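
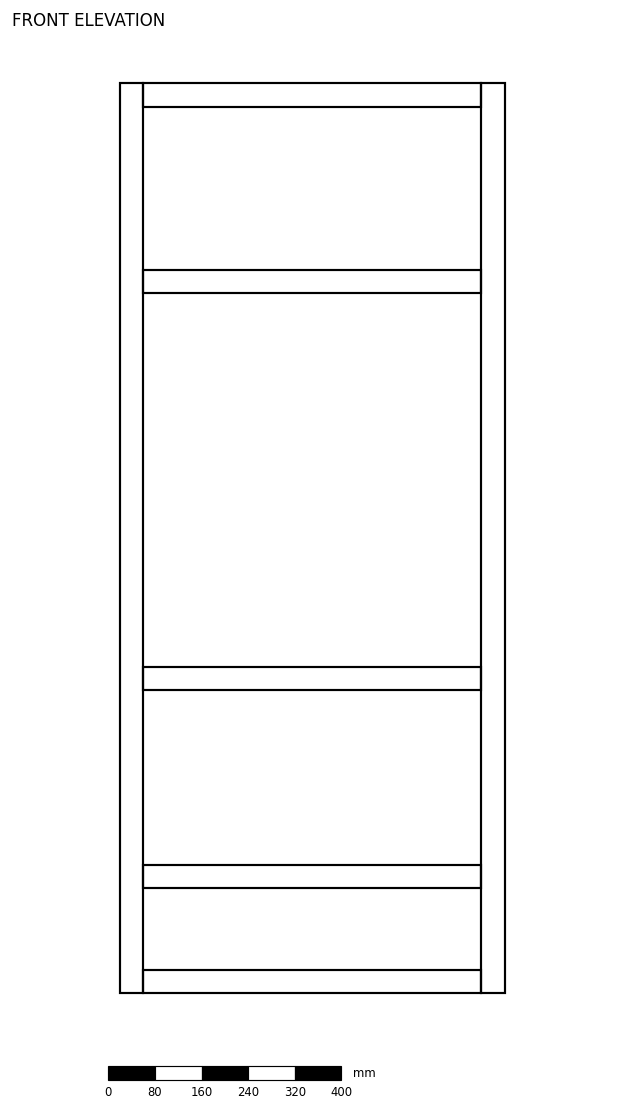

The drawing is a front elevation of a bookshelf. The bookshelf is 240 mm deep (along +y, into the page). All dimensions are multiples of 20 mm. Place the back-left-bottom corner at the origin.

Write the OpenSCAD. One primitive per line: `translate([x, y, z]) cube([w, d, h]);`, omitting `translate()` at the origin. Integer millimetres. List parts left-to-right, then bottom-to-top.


cube([40, 240, 1560]);
translate([40, 0, 0]) cube([580, 240, 40]);
translate([40, 0, 180]) cube([580, 240, 40]);
translate([40, 0, 520]) cube([580, 240, 40]);
translate([40, 0, 1200]) cube([580, 240, 40]);
translate([40, 0, 1520]) cube([580, 240, 40]);
translate([620, 0, 0]) cube([40, 240, 1560]);


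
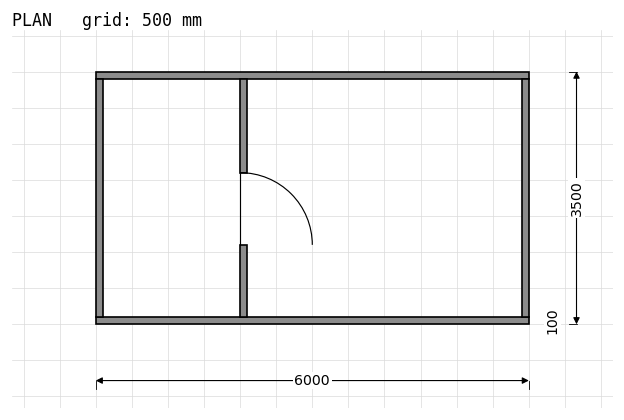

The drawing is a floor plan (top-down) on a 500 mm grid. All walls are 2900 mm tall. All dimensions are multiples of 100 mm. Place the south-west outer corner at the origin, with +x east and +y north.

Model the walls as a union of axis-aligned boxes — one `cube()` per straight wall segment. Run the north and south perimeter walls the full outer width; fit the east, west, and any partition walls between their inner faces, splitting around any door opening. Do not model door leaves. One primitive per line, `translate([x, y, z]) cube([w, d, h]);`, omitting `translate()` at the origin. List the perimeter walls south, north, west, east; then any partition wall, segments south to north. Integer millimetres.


cube([6000, 100, 2900]);
translate([0, 3400, 0]) cube([6000, 100, 2900]);
translate([0, 100, 0]) cube([100, 3300, 2900]);
translate([5900, 100, 0]) cube([100, 3300, 2900]);
translate([2000, 100, 0]) cube([100, 1000, 2900]);
translate([2000, 2100, 0]) cube([100, 1300, 2900]);


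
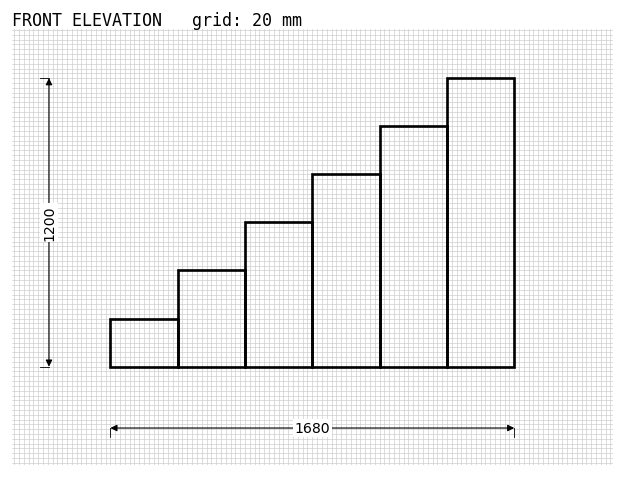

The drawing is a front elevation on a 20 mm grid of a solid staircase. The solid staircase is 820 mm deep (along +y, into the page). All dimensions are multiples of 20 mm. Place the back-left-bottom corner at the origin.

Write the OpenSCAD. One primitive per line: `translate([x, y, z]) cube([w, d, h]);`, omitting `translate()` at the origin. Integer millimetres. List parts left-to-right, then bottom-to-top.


cube([280, 820, 200]);
translate([280, 0, 0]) cube([280, 820, 400]);
translate([560, 0, 0]) cube([280, 820, 600]);
translate([840, 0, 0]) cube([280, 820, 800]);
translate([1120, 0, 0]) cube([280, 820, 1000]);
translate([1400, 0, 0]) cube([280, 820, 1200]);


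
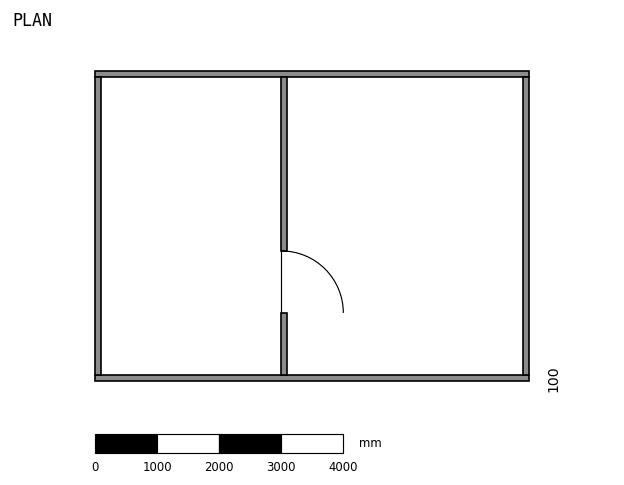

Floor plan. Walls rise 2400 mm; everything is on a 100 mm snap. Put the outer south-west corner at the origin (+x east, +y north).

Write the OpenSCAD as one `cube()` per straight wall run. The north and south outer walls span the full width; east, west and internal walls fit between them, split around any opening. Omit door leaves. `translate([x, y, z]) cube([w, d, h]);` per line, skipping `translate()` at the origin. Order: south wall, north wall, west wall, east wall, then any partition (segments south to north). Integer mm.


cube([7000, 100, 2400]);
translate([0, 4900, 0]) cube([7000, 100, 2400]);
translate([0, 100, 0]) cube([100, 4800, 2400]);
translate([6900, 100, 0]) cube([100, 4800, 2400]);
translate([3000, 100, 0]) cube([100, 1000, 2400]);
translate([3000, 2100, 0]) cube([100, 2800, 2400]);


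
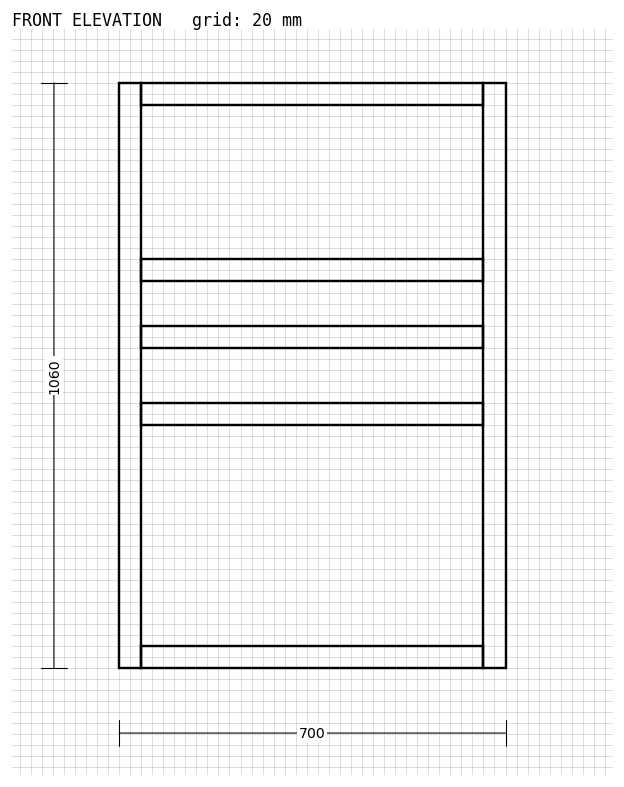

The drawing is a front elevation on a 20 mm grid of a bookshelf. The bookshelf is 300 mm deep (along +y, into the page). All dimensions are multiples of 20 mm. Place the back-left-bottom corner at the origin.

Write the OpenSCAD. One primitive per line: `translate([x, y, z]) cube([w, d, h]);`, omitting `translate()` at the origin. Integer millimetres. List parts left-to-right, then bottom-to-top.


cube([40, 300, 1060]);
translate([40, 0, 0]) cube([620, 300, 40]);
translate([40, 0, 440]) cube([620, 300, 40]);
translate([40, 0, 580]) cube([620, 300, 40]);
translate([40, 0, 700]) cube([620, 300, 40]);
translate([40, 0, 1020]) cube([620, 300, 40]);
translate([660, 0, 0]) cube([40, 300, 1060]);


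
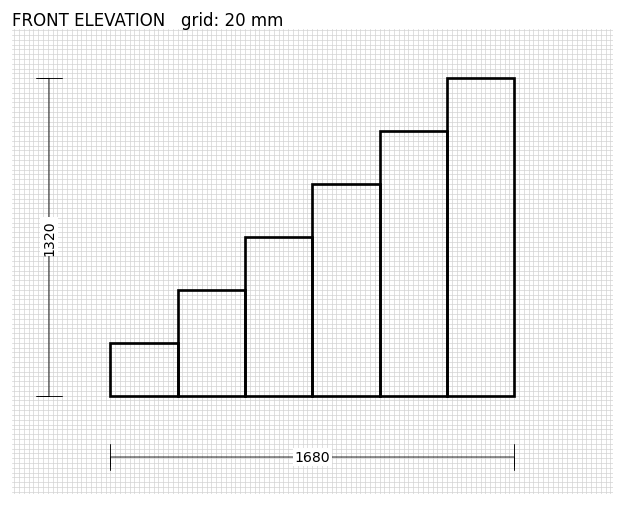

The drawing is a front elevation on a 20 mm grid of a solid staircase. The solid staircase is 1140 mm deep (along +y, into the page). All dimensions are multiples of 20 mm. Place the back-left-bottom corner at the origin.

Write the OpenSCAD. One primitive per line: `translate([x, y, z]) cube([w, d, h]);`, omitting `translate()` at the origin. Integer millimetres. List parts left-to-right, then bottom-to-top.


cube([280, 1140, 220]);
translate([280, 0, 0]) cube([280, 1140, 440]);
translate([560, 0, 0]) cube([280, 1140, 660]);
translate([840, 0, 0]) cube([280, 1140, 880]);
translate([1120, 0, 0]) cube([280, 1140, 1100]);
translate([1400, 0, 0]) cube([280, 1140, 1320]);


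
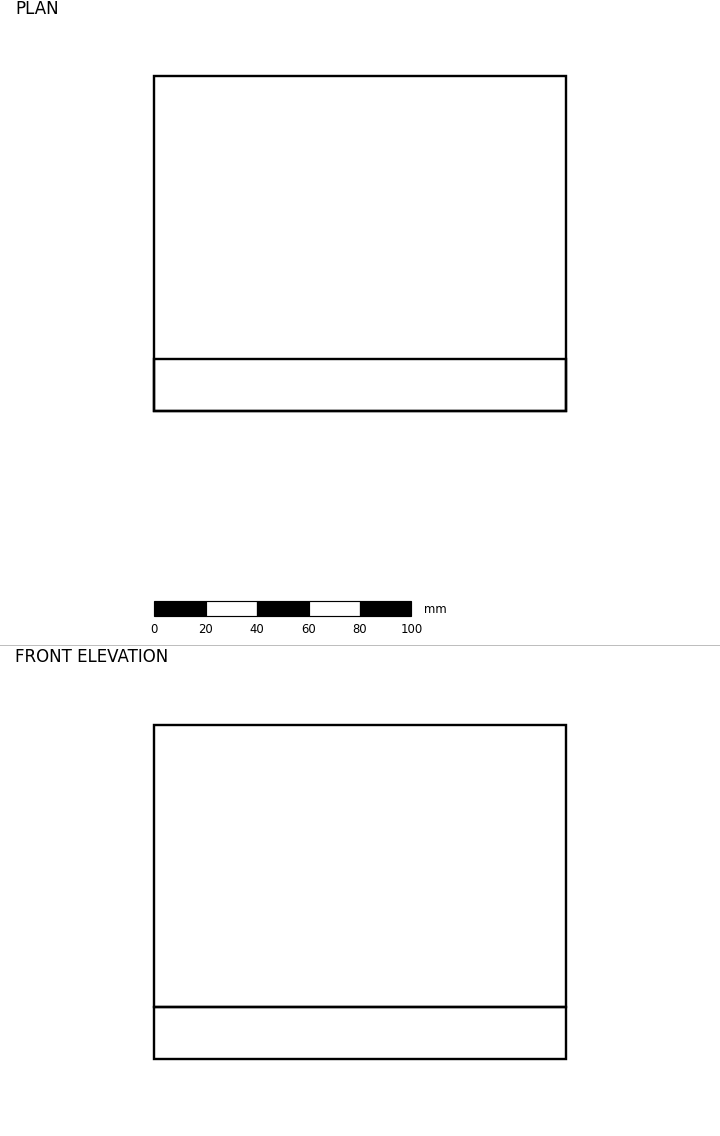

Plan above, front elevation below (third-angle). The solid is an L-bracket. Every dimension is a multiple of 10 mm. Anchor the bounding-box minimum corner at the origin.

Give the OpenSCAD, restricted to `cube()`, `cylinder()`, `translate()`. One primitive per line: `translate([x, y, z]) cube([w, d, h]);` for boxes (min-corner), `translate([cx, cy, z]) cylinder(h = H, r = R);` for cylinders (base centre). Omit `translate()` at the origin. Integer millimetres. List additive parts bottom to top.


cube([160, 130, 20]);
translate([0, 0, 20]) cube([160, 20, 110]);


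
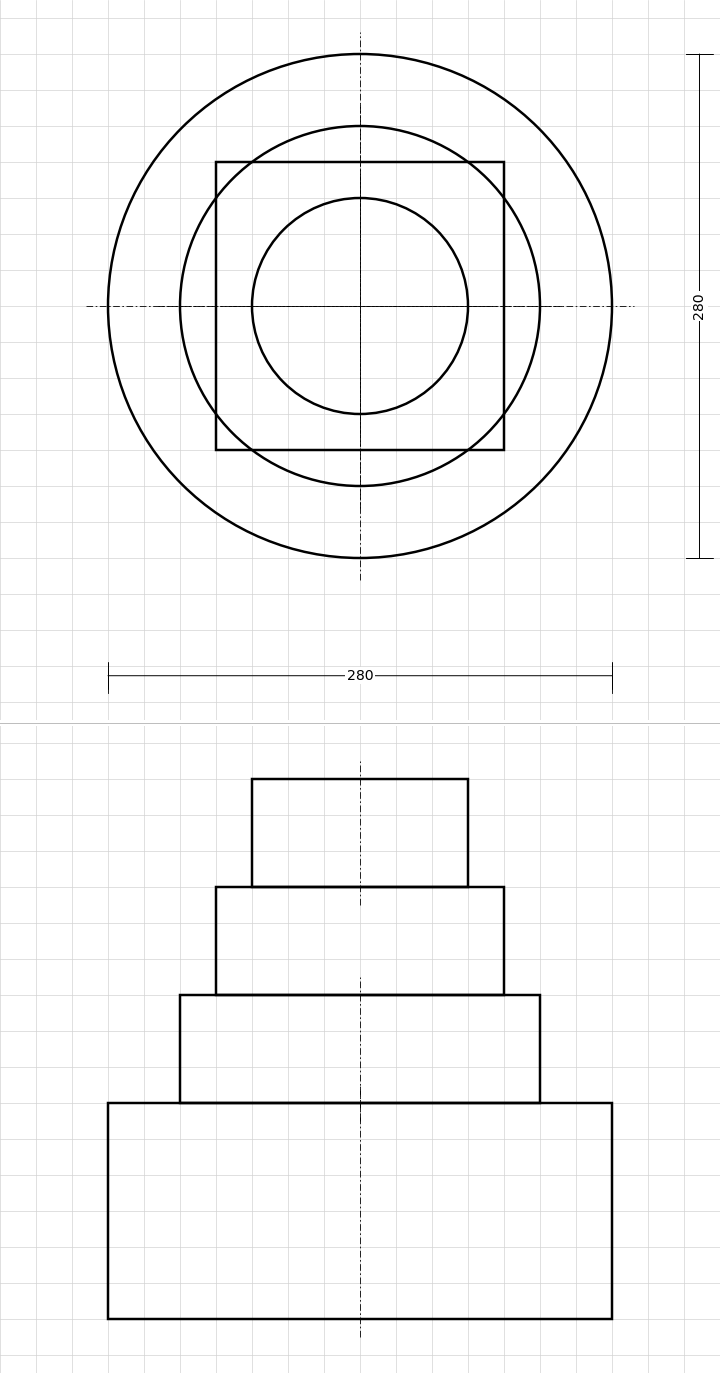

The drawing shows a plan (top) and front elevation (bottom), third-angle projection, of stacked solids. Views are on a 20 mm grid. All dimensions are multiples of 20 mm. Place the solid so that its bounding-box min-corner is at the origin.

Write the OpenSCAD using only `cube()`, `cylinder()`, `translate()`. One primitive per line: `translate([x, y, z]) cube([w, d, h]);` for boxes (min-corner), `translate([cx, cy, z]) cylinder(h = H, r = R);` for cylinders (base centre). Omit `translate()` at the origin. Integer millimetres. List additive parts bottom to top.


translate([140, 140, 0]) cylinder(h = 120, r = 140);
translate([140, 140, 120]) cylinder(h = 60, r = 100);
translate([60, 60, 180]) cube([160, 160, 60]);
translate([140, 140, 240]) cylinder(h = 60, r = 60);


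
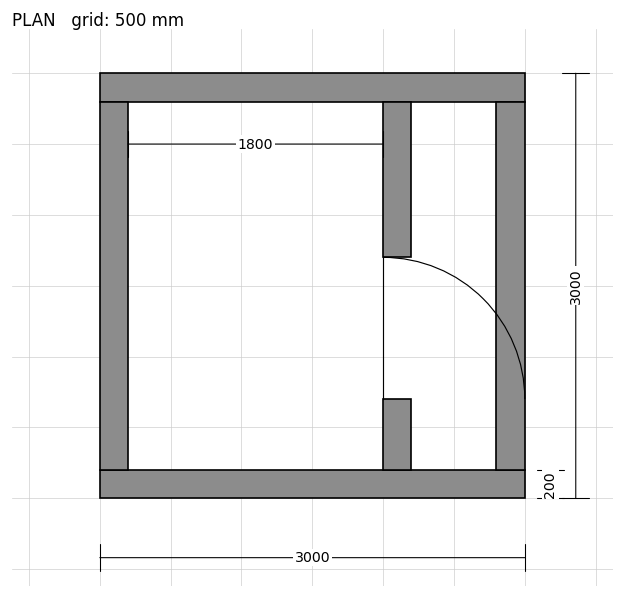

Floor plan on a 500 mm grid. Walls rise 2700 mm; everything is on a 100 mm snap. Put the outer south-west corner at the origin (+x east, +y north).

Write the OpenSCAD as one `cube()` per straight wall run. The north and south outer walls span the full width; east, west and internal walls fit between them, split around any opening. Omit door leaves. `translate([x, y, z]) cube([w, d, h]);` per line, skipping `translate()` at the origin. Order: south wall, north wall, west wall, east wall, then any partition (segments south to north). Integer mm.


cube([3000, 200, 2700]);
translate([0, 2800, 0]) cube([3000, 200, 2700]);
translate([0, 200, 0]) cube([200, 2600, 2700]);
translate([2800, 200, 0]) cube([200, 2600, 2700]);
translate([2000, 200, 0]) cube([200, 500, 2700]);
translate([2000, 1700, 0]) cube([200, 1100, 2700]);


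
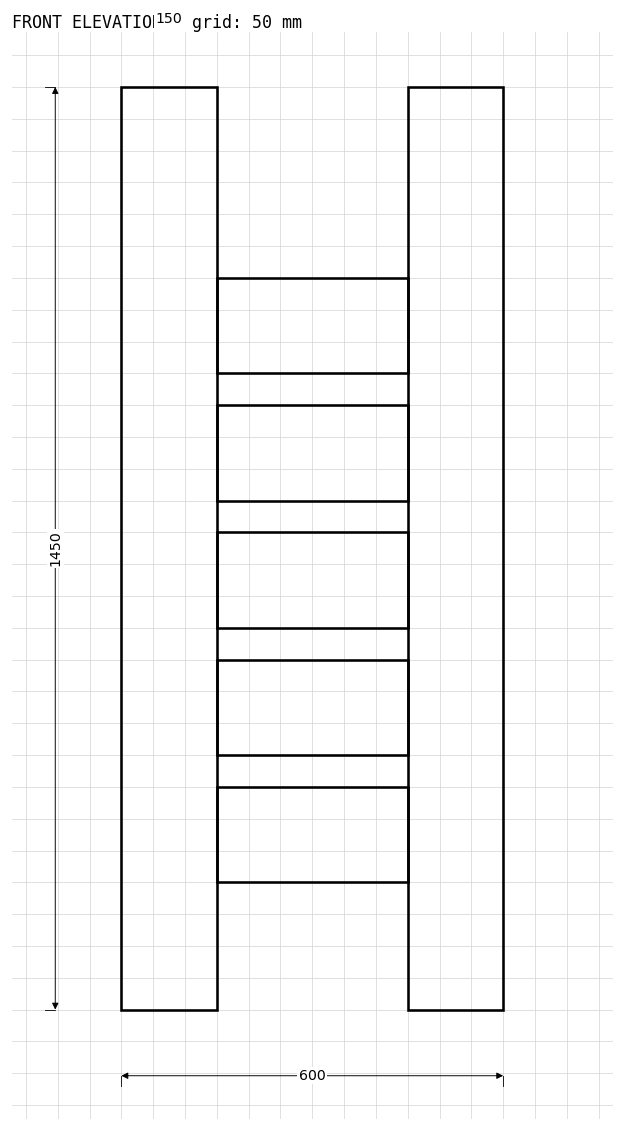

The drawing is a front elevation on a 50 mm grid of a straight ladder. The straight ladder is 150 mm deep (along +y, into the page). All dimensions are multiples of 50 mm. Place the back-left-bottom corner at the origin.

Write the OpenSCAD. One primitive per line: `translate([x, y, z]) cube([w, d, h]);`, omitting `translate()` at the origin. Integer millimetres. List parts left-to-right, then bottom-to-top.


cube([150, 150, 1450]);
translate([150, 0, 200]) cube([300, 150, 150]);
translate([150, 0, 400]) cube([300, 150, 150]);
translate([150, 0, 600]) cube([300, 150, 150]);
translate([150, 0, 800]) cube([300, 150, 150]);
translate([150, 0, 1000]) cube([300, 150, 150]);
translate([450, 0, 0]) cube([150, 150, 1450]);


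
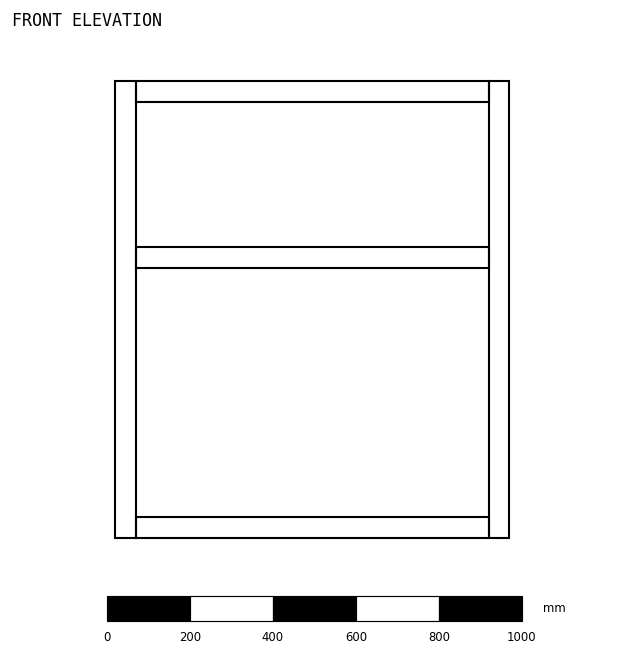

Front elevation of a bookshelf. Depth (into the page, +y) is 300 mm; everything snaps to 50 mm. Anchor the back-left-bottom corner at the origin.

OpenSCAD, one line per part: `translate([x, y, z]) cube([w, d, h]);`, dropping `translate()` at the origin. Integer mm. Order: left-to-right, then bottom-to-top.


cube([50, 300, 1100]);
translate([50, 0, 0]) cube([850, 300, 50]);
translate([50, 0, 650]) cube([850, 300, 50]);
translate([50, 0, 1050]) cube([850, 300, 50]);
translate([900, 0, 0]) cube([50, 300, 1100]);


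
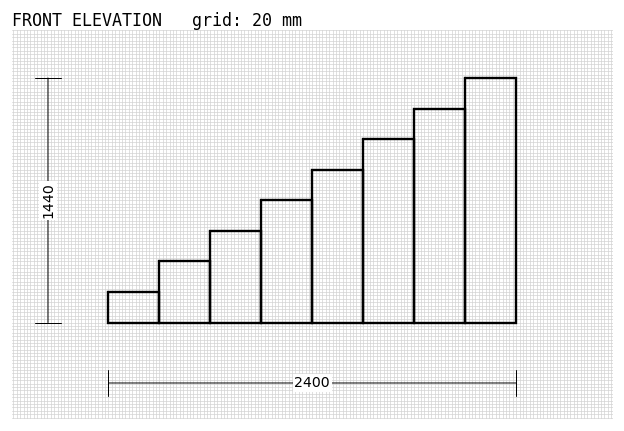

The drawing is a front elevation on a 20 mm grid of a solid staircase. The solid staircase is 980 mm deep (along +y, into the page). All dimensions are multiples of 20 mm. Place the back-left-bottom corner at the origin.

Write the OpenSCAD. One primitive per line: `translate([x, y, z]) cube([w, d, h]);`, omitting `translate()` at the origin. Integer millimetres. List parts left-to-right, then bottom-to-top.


cube([300, 980, 180]);
translate([300, 0, 0]) cube([300, 980, 360]);
translate([600, 0, 0]) cube([300, 980, 540]);
translate([900, 0, 0]) cube([300, 980, 720]);
translate([1200, 0, 0]) cube([300, 980, 900]);
translate([1500, 0, 0]) cube([300, 980, 1080]);
translate([1800, 0, 0]) cube([300, 980, 1260]);
translate([2100, 0, 0]) cube([300, 980, 1440]);


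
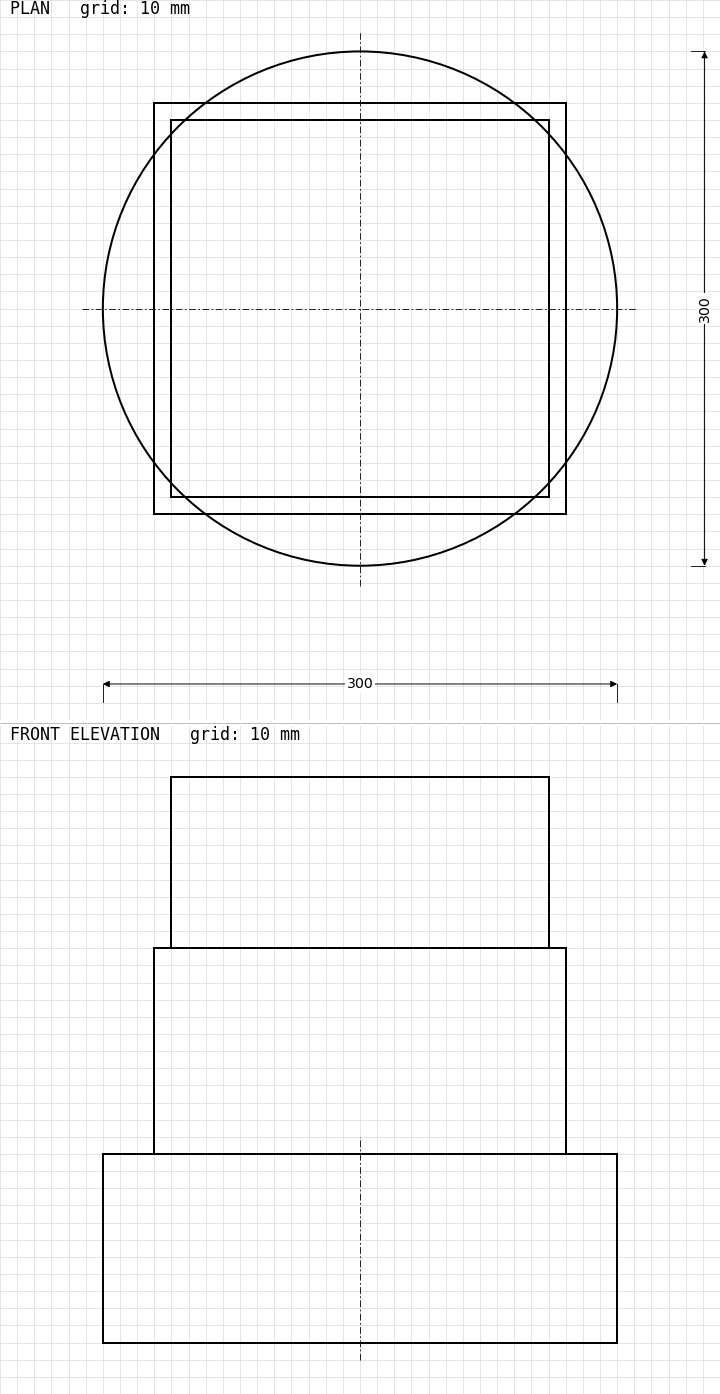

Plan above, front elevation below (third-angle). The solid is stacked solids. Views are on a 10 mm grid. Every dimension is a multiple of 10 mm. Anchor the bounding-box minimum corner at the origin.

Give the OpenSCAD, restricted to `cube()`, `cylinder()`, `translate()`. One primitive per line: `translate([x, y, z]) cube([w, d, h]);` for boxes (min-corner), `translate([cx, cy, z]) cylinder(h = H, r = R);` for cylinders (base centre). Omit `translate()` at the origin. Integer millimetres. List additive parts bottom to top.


translate([150, 150, 0]) cylinder(h = 110, r = 150);
translate([30, 30, 110]) cube([240, 240, 120]);
translate([40, 40, 230]) cube([220, 220, 100]);


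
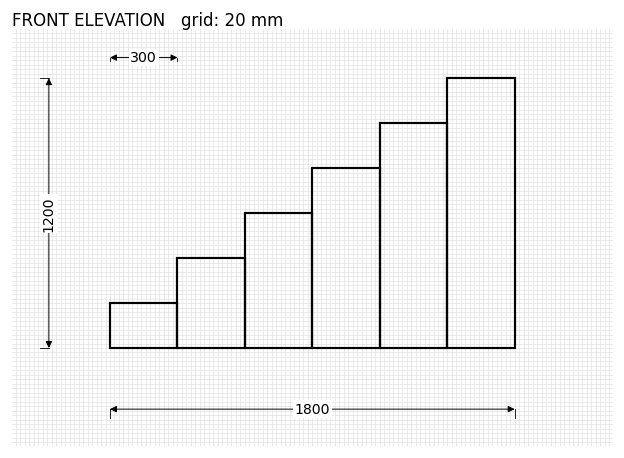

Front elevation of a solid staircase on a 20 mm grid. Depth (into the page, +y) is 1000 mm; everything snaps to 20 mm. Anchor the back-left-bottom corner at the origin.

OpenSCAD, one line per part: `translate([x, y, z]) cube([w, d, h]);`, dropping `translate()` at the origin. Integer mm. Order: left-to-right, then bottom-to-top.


cube([300, 1000, 200]);
translate([300, 0, 0]) cube([300, 1000, 400]);
translate([600, 0, 0]) cube([300, 1000, 600]);
translate([900, 0, 0]) cube([300, 1000, 800]);
translate([1200, 0, 0]) cube([300, 1000, 1000]);
translate([1500, 0, 0]) cube([300, 1000, 1200]);


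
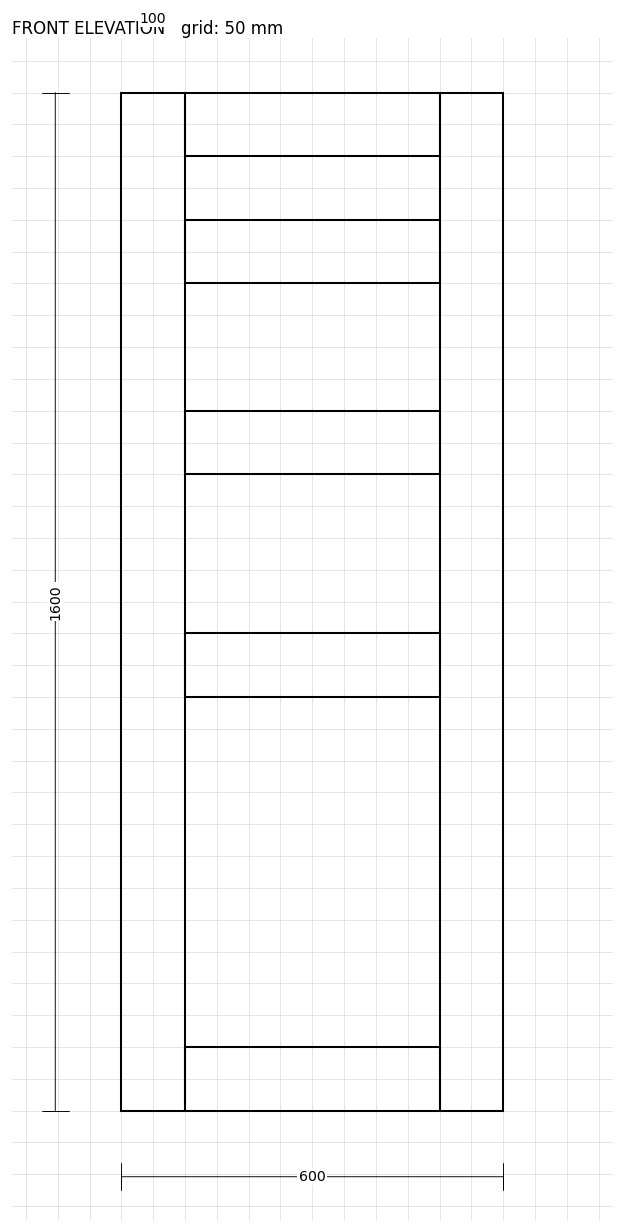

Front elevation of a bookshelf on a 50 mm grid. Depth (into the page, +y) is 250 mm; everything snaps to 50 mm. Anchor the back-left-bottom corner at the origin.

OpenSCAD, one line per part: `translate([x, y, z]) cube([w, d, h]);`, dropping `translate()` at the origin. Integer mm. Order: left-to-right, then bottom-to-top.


cube([100, 250, 1600]);
translate([100, 0, 0]) cube([400, 250, 100]);
translate([100, 0, 650]) cube([400, 250, 100]);
translate([100, 0, 1000]) cube([400, 250, 100]);
translate([100, 0, 1300]) cube([400, 250, 100]);
translate([100, 0, 1500]) cube([400, 250, 100]);
translate([500, 0, 0]) cube([100, 250, 1600]);


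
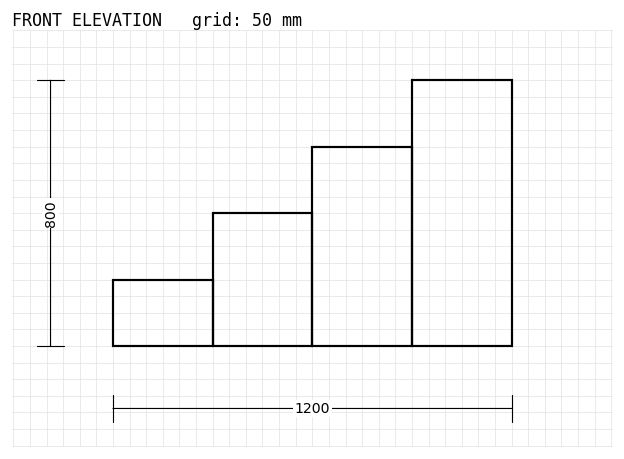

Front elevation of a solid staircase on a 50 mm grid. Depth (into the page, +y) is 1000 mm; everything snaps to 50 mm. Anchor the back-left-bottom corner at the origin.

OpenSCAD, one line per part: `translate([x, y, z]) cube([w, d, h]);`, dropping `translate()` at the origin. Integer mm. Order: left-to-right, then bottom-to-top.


cube([300, 1000, 200]);
translate([300, 0, 0]) cube([300, 1000, 400]);
translate([600, 0, 0]) cube([300, 1000, 600]);
translate([900, 0, 0]) cube([300, 1000, 800]);


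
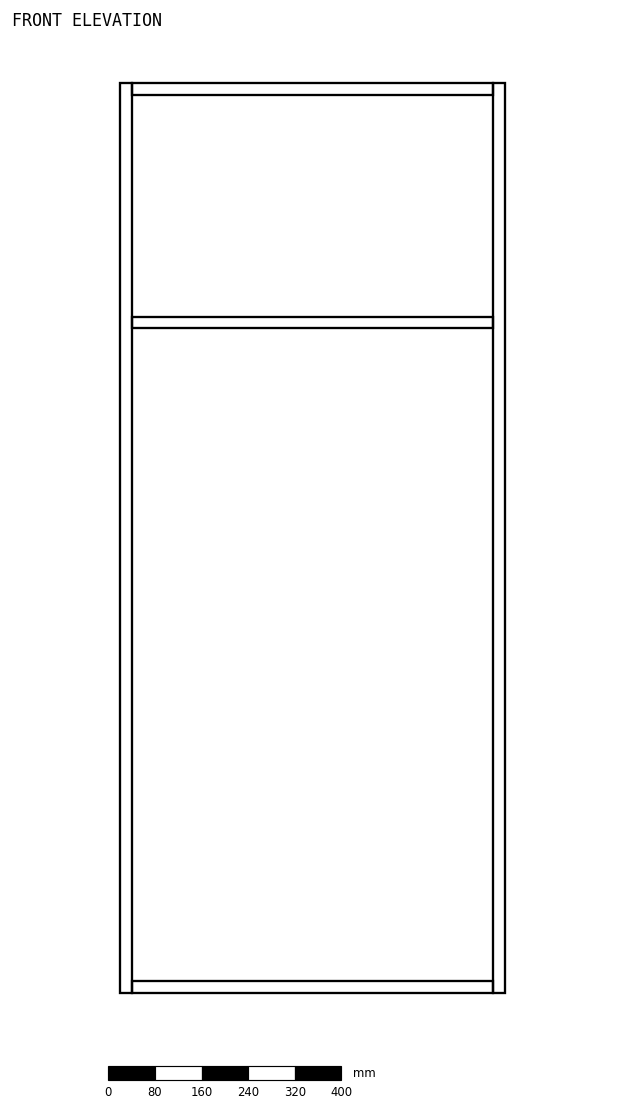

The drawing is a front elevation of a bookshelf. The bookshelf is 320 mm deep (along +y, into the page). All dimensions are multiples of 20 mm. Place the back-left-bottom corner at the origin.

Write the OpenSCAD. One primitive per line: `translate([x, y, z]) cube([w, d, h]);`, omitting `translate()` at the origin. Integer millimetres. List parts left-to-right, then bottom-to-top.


cube([20, 320, 1560]);
translate([20, 0, 0]) cube([620, 320, 20]);
translate([20, 0, 1140]) cube([620, 320, 20]);
translate([20, 0, 1540]) cube([620, 320, 20]);
translate([640, 0, 0]) cube([20, 320, 1560]);


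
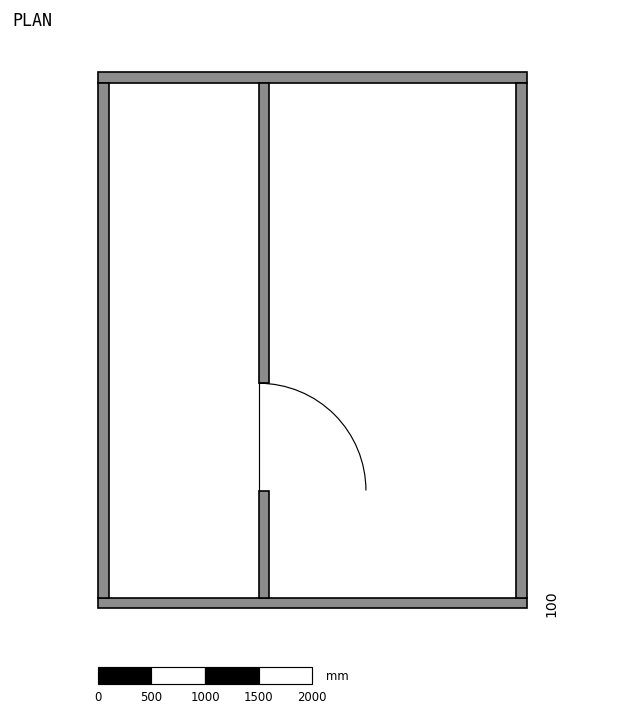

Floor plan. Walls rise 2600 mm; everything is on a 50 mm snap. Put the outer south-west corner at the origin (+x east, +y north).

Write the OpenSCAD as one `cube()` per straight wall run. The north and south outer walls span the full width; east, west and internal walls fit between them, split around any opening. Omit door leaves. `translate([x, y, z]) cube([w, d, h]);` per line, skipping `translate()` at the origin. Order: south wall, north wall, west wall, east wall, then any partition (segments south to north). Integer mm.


cube([4000, 100, 2600]);
translate([0, 4900, 0]) cube([4000, 100, 2600]);
translate([0, 100, 0]) cube([100, 4800, 2600]);
translate([3900, 100, 0]) cube([100, 4800, 2600]);
translate([1500, 100, 0]) cube([100, 1000, 2600]);
translate([1500, 2100, 0]) cube([100, 2800, 2600]);


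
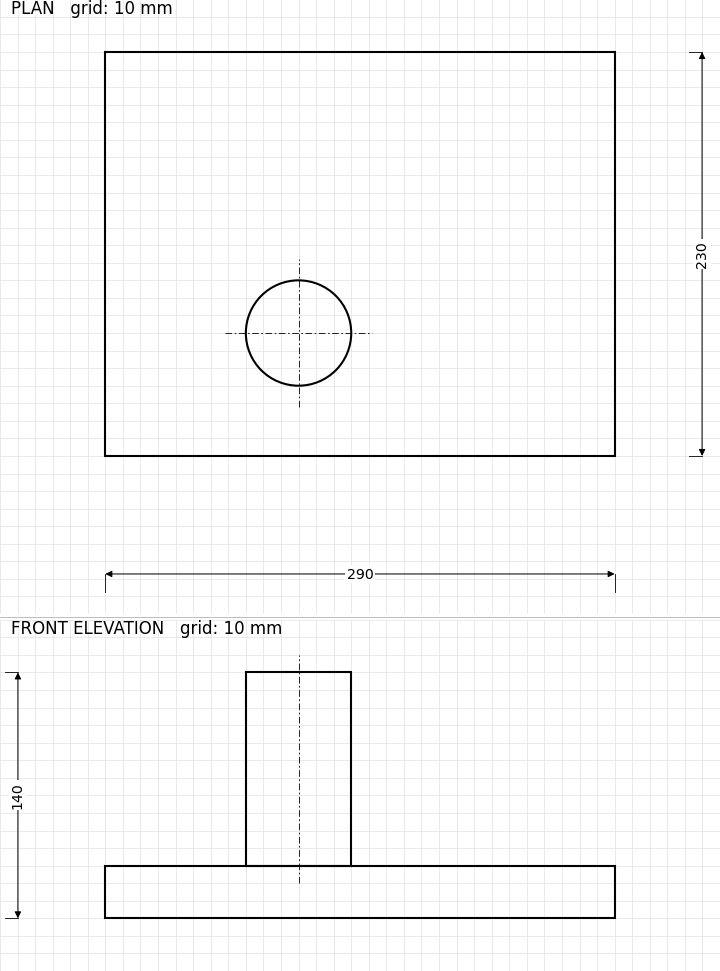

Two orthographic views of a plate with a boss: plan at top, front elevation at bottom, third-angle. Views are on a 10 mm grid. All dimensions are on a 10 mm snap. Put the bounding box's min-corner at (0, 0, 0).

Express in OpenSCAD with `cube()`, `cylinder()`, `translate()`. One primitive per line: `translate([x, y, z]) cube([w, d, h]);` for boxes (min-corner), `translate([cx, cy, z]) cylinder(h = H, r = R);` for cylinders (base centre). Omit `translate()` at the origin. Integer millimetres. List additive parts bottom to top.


cube([290, 230, 30]);
translate([110, 70, 30]) cylinder(h = 110, r = 30);


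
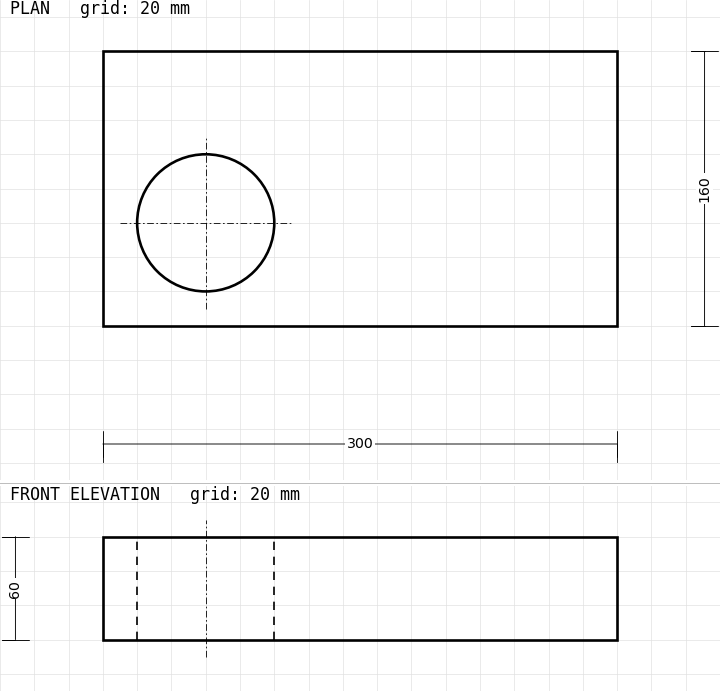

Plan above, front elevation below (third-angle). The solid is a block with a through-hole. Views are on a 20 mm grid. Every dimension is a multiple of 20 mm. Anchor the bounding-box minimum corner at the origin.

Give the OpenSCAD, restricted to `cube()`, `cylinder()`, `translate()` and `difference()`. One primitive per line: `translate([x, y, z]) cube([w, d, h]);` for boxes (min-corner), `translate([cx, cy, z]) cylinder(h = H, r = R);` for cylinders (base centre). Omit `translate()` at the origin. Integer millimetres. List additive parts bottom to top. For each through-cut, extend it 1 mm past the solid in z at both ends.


difference() {
  cube([300, 160, 60]);
  translate([60, 60, -1]) cylinder(h = 62, r = 40);
}


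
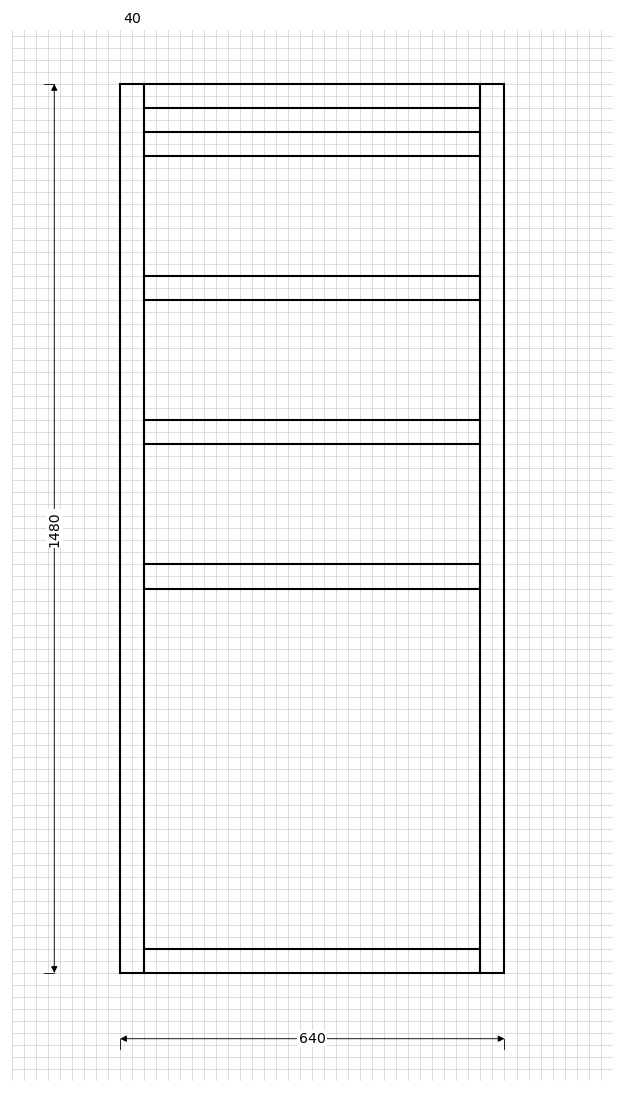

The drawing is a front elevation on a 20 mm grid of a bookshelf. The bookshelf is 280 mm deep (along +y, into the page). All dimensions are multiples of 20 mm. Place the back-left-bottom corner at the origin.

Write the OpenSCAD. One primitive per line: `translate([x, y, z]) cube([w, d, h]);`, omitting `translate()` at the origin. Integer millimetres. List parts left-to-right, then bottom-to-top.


cube([40, 280, 1480]);
translate([40, 0, 0]) cube([560, 280, 40]);
translate([40, 0, 640]) cube([560, 280, 40]);
translate([40, 0, 880]) cube([560, 280, 40]);
translate([40, 0, 1120]) cube([560, 280, 40]);
translate([40, 0, 1360]) cube([560, 280, 40]);
translate([40, 0, 1440]) cube([560, 280, 40]);
translate([600, 0, 0]) cube([40, 280, 1480]);


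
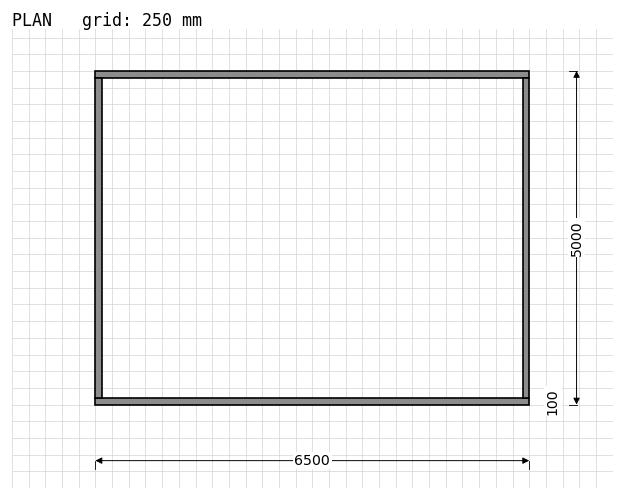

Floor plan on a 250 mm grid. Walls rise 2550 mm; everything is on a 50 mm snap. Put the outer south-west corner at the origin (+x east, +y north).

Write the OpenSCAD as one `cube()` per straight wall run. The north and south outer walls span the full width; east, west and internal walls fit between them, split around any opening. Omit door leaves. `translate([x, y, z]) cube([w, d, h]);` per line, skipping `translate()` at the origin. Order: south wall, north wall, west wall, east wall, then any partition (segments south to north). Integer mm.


cube([6500, 100, 2550]);
translate([0, 4900, 0]) cube([6500, 100, 2550]);
translate([0, 100, 0]) cube([100, 4800, 2550]);
translate([6400, 100, 0]) cube([100, 4800, 2550]);


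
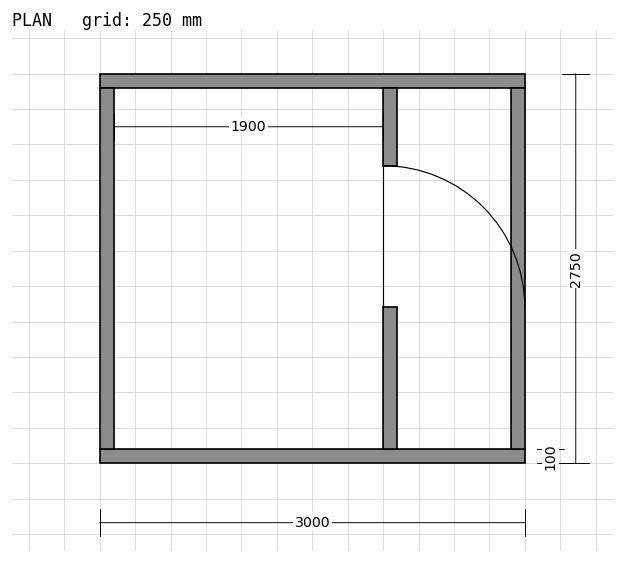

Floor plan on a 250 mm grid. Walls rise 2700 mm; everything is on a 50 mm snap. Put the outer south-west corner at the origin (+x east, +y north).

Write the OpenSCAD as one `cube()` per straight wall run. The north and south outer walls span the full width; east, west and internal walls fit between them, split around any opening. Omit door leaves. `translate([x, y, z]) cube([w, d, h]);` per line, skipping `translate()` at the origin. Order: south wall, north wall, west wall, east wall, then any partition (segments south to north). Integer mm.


cube([3000, 100, 2700]);
translate([0, 2650, 0]) cube([3000, 100, 2700]);
translate([0, 100, 0]) cube([100, 2550, 2700]);
translate([2900, 100, 0]) cube([100, 2550, 2700]);
translate([2000, 100, 0]) cube([100, 1000, 2700]);
translate([2000, 2100, 0]) cube([100, 550, 2700]);


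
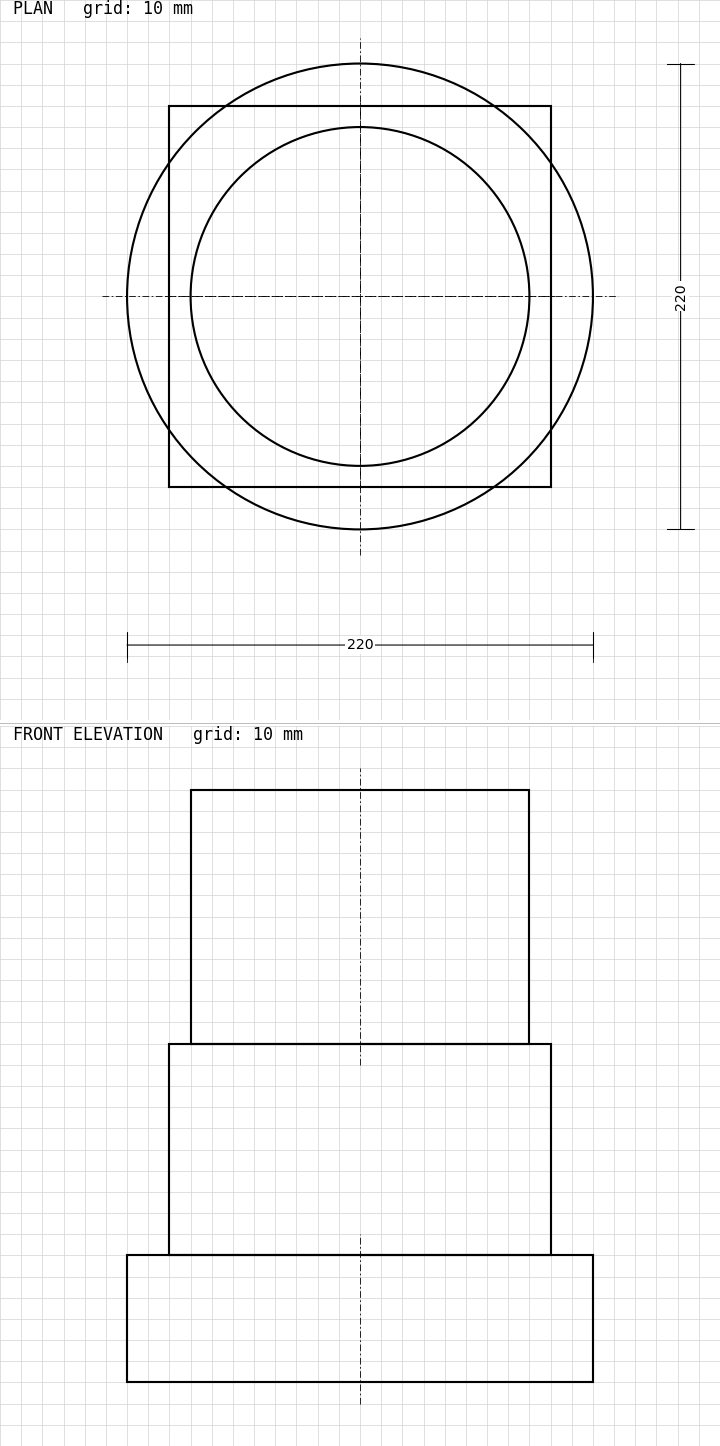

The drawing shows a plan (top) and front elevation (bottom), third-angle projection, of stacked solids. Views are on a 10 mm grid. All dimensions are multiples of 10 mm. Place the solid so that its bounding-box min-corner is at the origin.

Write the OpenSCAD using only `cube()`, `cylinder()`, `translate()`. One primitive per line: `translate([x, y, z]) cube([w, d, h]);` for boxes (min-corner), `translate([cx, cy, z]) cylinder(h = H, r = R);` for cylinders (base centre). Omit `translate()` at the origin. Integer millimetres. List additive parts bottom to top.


translate([110, 110, 0]) cylinder(h = 60, r = 110);
translate([20, 20, 60]) cube([180, 180, 100]);
translate([110, 110, 160]) cylinder(h = 120, r = 80);


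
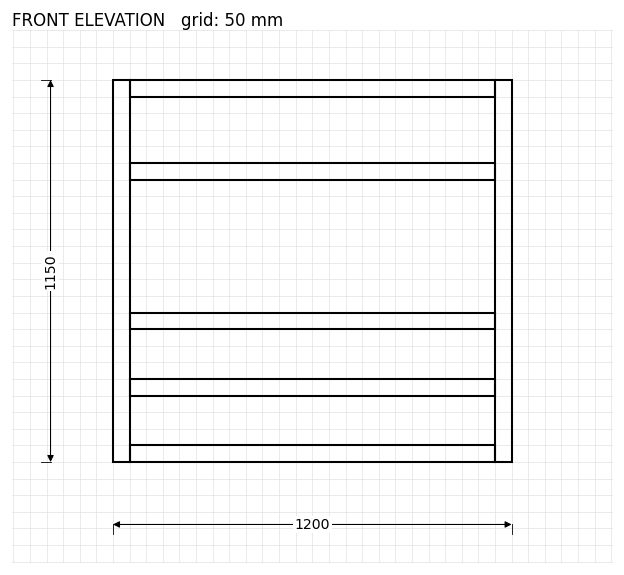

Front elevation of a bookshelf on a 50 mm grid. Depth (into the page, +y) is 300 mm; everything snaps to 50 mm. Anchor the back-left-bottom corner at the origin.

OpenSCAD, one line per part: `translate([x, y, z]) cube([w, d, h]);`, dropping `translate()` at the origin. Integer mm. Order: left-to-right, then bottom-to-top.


cube([50, 300, 1150]);
translate([50, 0, 0]) cube([1100, 300, 50]);
translate([50, 0, 200]) cube([1100, 300, 50]);
translate([50, 0, 400]) cube([1100, 300, 50]);
translate([50, 0, 850]) cube([1100, 300, 50]);
translate([50, 0, 1100]) cube([1100, 300, 50]);
translate([1150, 0, 0]) cube([50, 300, 1150]);


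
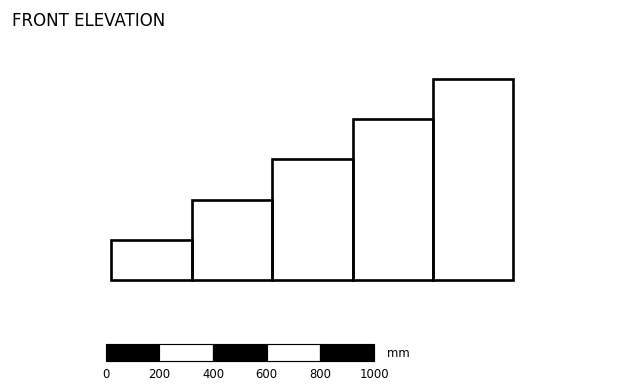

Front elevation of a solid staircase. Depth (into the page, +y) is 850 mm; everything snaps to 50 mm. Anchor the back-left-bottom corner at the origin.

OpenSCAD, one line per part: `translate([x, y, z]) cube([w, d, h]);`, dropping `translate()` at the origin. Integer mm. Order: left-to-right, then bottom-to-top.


cube([300, 850, 150]);
translate([300, 0, 0]) cube([300, 850, 300]);
translate([600, 0, 0]) cube([300, 850, 450]);
translate([900, 0, 0]) cube([300, 850, 600]);
translate([1200, 0, 0]) cube([300, 850, 750]);


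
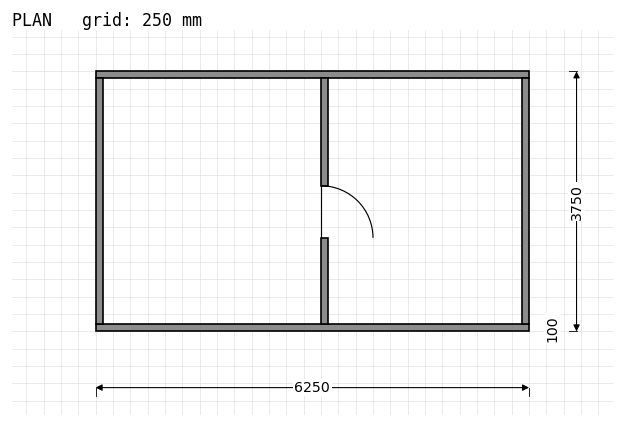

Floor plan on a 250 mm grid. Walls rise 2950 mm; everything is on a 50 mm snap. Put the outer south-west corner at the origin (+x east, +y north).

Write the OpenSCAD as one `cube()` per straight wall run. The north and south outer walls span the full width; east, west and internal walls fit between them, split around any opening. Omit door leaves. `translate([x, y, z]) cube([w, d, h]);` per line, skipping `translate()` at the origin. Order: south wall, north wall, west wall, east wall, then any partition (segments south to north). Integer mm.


cube([6250, 100, 2950]);
translate([0, 3650, 0]) cube([6250, 100, 2950]);
translate([0, 100, 0]) cube([100, 3550, 2950]);
translate([6150, 100, 0]) cube([100, 3550, 2950]);
translate([3250, 100, 0]) cube([100, 1250, 2950]);
translate([3250, 2100, 0]) cube([100, 1550, 2950]);


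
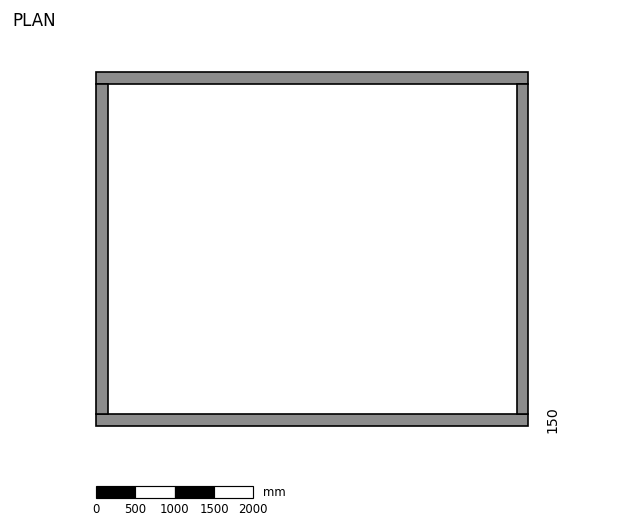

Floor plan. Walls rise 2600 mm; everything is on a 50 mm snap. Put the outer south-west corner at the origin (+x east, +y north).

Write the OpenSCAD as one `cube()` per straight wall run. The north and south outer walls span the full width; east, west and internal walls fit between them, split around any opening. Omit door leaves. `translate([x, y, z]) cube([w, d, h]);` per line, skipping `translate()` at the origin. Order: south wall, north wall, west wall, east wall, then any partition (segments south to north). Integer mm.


cube([5500, 150, 2600]);
translate([0, 4350, 0]) cube([5500, 150, 2600]);
translate([0, 150, 0]) cube([150, 4200, 2600]);
translate([5350, 150, 0]) cube([150, 4200, 2600]);


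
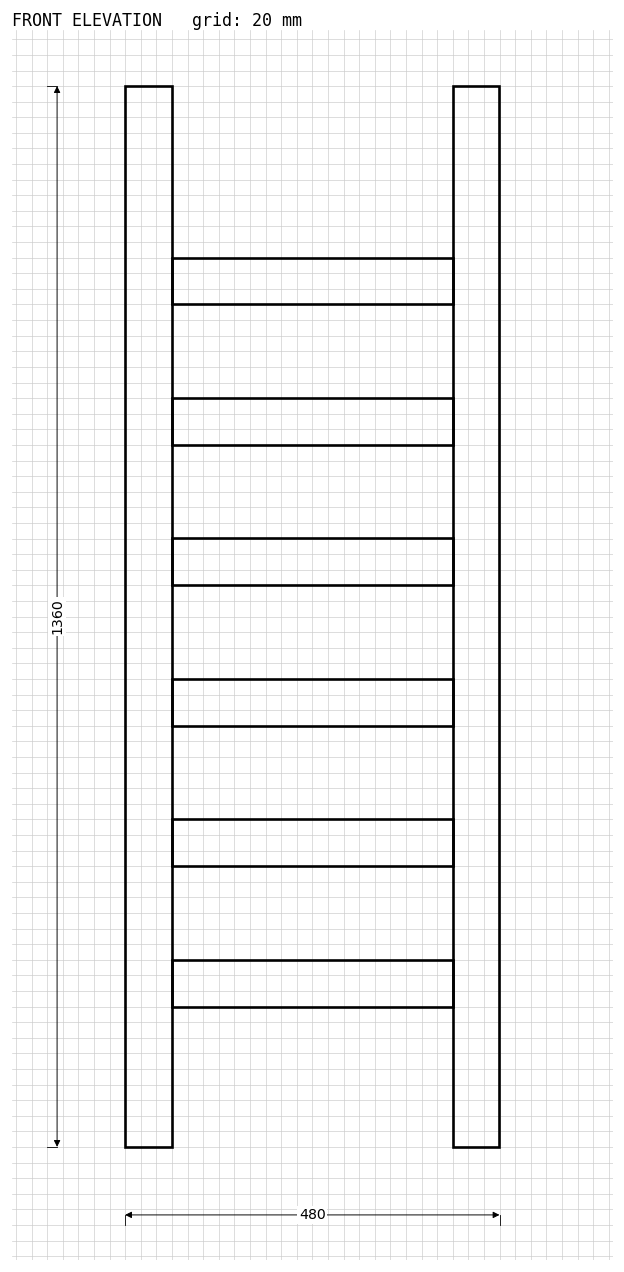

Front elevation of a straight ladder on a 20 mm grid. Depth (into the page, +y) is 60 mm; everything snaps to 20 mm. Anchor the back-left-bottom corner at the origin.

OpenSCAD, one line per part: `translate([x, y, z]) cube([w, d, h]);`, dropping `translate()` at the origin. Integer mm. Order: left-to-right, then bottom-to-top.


cube([60, 60, 1360]);
translate([60, 0, 180]) cube([360, 60, 60]);
translate([60, 0, 360]) cube([360, 60, 60]);
translate([60, 0, 540]) cube([360, 60, 60]);
translate([60, 0, 720]) cube([360, 60, 60]);
translate([60, 0, 900]) cube([360, 60, 60]);
translate([60, 0, 1080]) cube([360, 60, 60]);
translate([420, 0, 0]) cube([60, 60, 1360]);


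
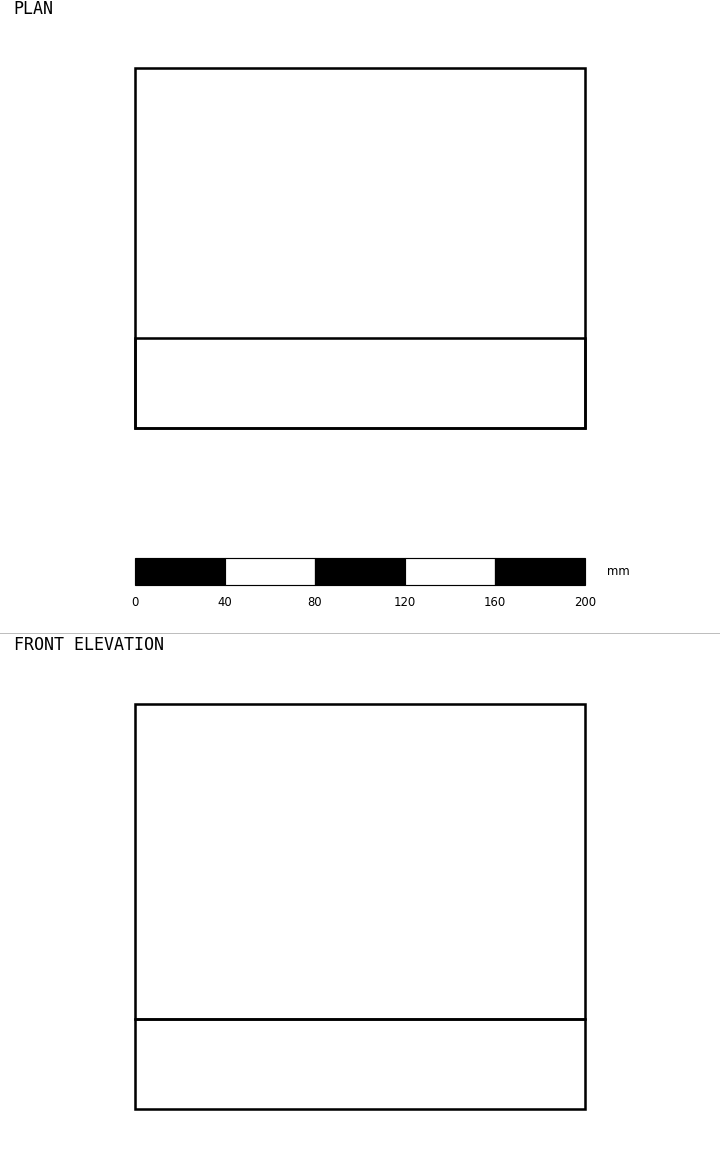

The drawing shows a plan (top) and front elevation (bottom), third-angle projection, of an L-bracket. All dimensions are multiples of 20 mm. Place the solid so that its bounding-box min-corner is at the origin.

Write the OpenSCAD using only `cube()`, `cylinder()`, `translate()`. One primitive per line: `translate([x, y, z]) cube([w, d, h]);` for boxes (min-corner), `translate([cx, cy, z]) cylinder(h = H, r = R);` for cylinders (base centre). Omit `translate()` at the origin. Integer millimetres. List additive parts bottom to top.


cube([200, 160, 40]);
translate([0, 0, 40]) cube([200, 40, 140]);


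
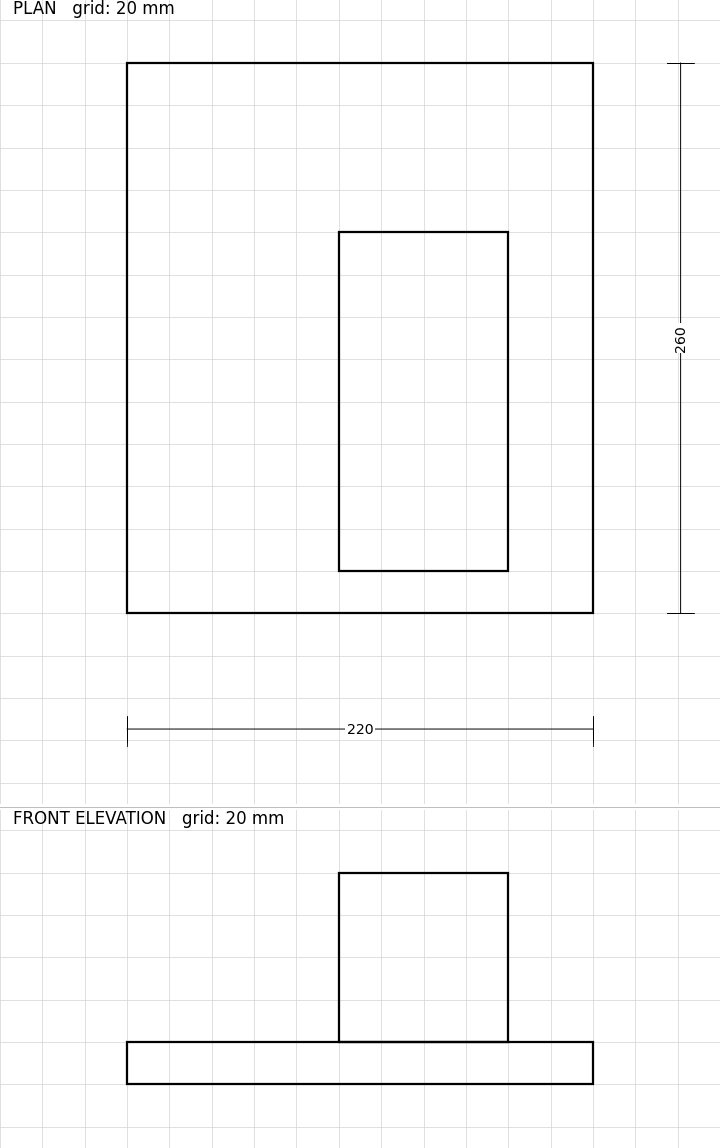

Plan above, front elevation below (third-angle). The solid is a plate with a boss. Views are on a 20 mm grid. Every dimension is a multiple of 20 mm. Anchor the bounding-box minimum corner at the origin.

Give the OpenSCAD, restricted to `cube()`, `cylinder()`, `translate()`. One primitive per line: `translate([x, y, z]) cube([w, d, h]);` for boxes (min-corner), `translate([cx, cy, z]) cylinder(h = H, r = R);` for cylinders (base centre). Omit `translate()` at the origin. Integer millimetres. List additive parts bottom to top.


cube([220, 260, 20]);
translate([100, 20, 20]) cube([80, 160, 80]);


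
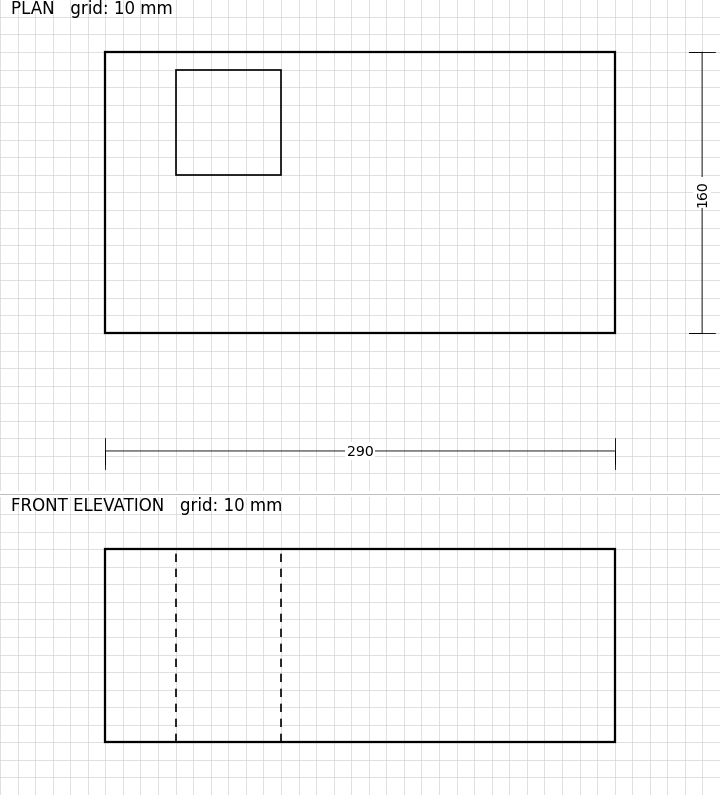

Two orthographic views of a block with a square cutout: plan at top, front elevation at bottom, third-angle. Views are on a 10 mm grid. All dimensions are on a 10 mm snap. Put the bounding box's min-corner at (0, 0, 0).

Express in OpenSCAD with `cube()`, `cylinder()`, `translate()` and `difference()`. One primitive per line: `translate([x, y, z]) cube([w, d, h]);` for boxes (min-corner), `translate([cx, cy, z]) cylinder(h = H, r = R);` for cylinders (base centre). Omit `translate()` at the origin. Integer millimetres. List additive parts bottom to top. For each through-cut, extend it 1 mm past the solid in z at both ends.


difference() {
  cube([290, 160, 110]);
  translate([40, 90, -1]) cube([60, 60, 112]);
}


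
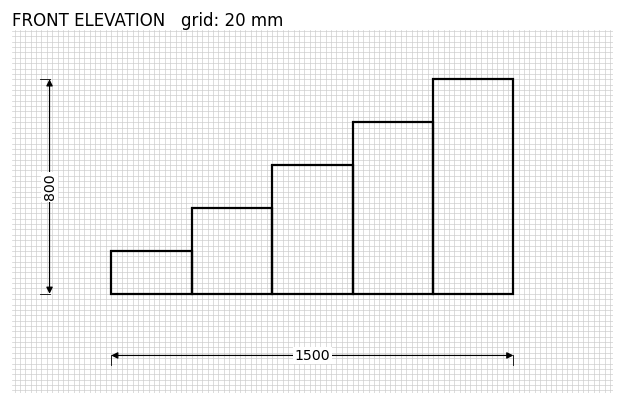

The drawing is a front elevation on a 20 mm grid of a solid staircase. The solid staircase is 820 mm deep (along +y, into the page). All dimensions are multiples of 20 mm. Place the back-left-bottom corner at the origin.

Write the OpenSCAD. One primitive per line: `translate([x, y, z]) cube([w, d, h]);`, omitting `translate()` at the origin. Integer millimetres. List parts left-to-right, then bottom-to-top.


cube([300, 820, 160]);
translate([300, 0, 0]) cube([300, 820, 320]);
translate([600, 0, 0]) cube([300, 820, 480]);
translate([900, 0, 0]) cube([300, 820, 640]);
translate([1200, 0, 0]) cube([300, 820, 800]);


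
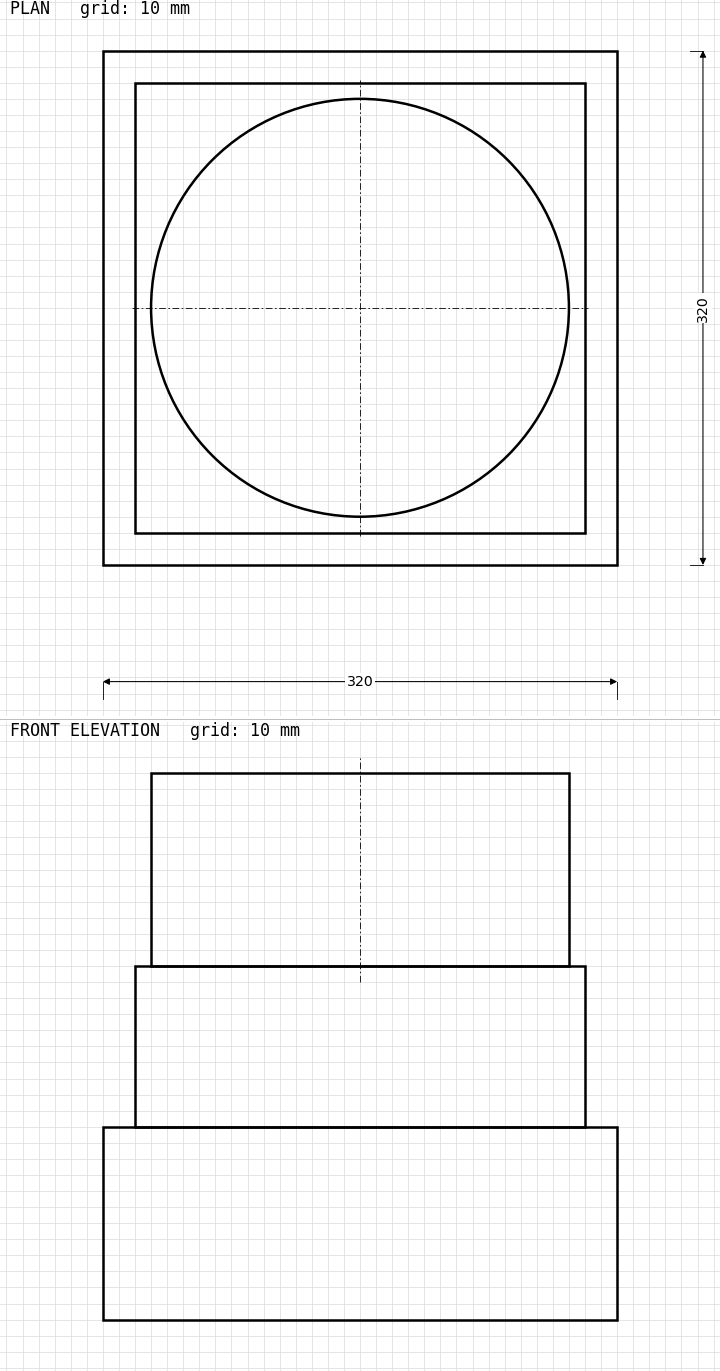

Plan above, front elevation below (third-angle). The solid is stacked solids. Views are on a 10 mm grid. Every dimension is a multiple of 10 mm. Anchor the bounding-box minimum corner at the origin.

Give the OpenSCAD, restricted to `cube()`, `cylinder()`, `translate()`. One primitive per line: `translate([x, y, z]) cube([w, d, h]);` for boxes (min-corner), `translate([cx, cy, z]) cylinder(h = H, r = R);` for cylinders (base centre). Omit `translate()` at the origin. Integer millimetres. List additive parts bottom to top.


cube([320, 320, 120]);
translate([20, 20, 120]) cube([280, 280, 100]);
translate([160, 160, 220]) cylinder(h = 120, r = 130);


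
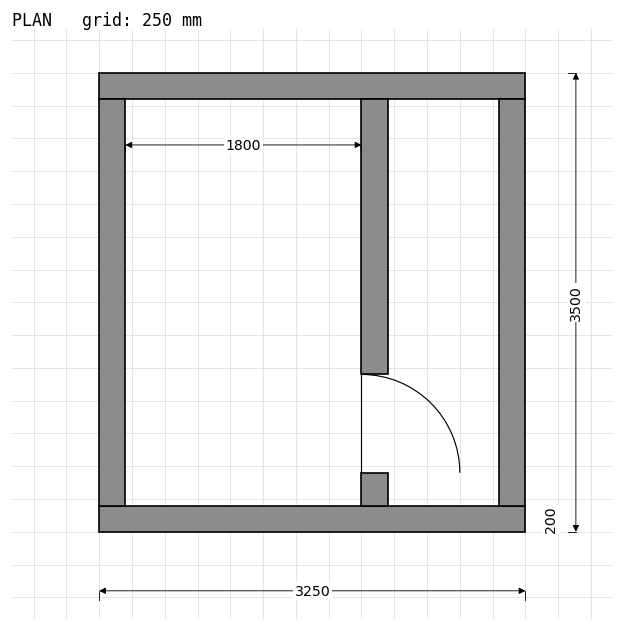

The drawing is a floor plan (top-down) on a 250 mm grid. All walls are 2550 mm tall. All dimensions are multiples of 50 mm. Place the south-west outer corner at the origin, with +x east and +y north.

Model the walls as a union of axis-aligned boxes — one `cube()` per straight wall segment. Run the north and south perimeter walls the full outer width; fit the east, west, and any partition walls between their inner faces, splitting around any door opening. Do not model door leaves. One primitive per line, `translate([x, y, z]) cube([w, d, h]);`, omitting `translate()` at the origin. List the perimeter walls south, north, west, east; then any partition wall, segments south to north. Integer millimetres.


cube([3250, 200, 2550]);
translate([0, 3300, 0]) cube([3250, 200, 2550]);
translate([0, 200, 0]) cube([200, 3100, 2550]);
translate([3050, 200, 0]) cube([200, 3100, 2550]);
translate([2000, 200, 0]) cube([200, 250, 2550]);
translate([2000, 1200, 0]) cube([200, 2100, 2550]);


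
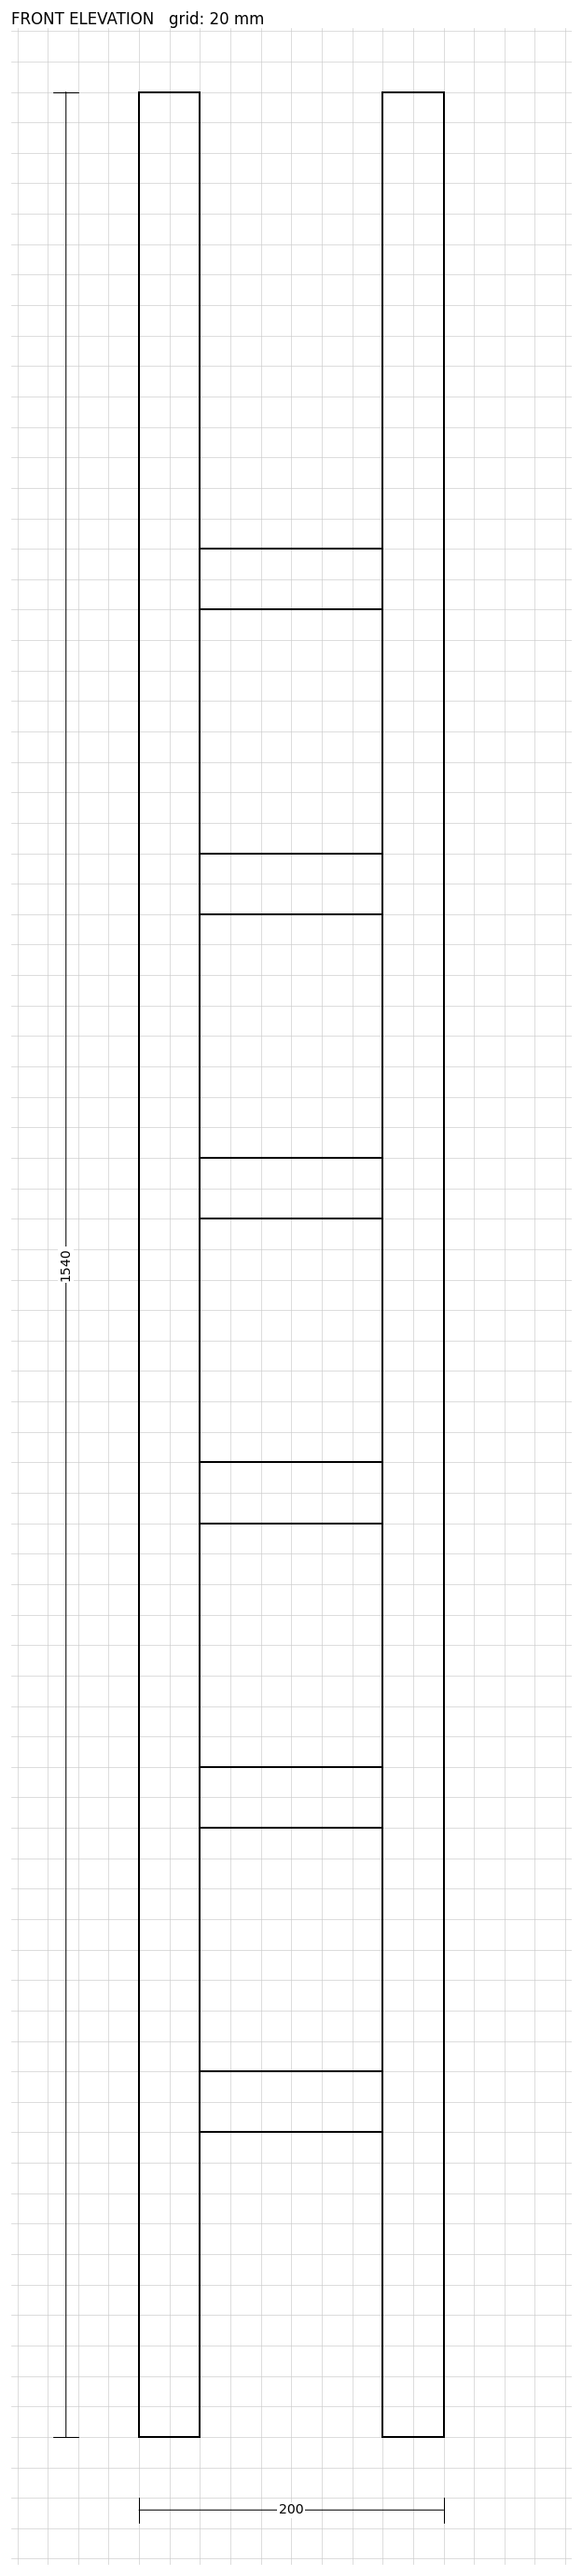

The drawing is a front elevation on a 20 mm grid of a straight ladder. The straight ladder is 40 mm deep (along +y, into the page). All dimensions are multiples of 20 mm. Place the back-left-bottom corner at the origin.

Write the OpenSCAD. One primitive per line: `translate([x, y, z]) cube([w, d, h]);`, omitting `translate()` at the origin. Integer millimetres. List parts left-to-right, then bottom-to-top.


cube([40, 40, 1540]);
translate([40, 0, 200]) cube([120, 40, 40]);
translate([40, 0, 400]) cube([120, 40, 40]);
translate([40, 0, 600]) cube([120, 40, 40]);
translate([40, 0, 800]) cube([120, 40, 40]);
translate([40, 0, 1000]) cube([120, 40, 40]);
translate([40, 0, 1200]) cube([120, 40, 40]);
translate([160, 0, 0]) cube([40, 40, 1540]);


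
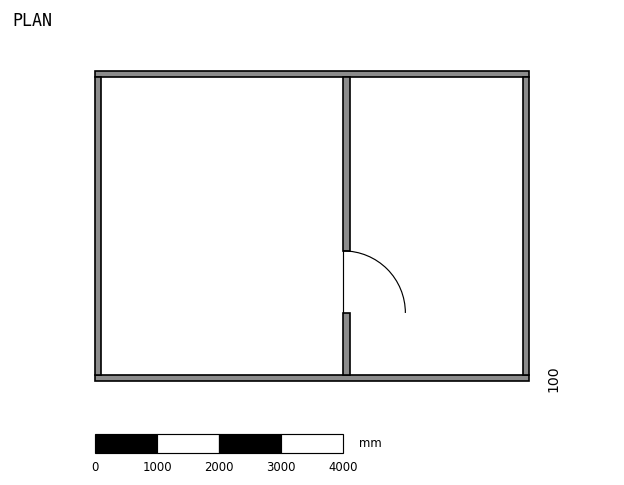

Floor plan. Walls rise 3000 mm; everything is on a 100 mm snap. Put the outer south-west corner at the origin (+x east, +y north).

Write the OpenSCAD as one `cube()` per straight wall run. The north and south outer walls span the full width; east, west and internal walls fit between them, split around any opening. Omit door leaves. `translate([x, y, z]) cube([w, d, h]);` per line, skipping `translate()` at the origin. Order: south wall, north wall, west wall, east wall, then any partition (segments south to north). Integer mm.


cube([7000, 100, 3000]);
translate([0, 4900, 0]) cube([7000, 100, 3000]);
translate([0, 100, 0]) cube([100, 4800, 3000]);
translate([6900, 100, 0]) cube([100, 4800, 3000]);
translate([4000, 100, 0]) cube([100, 1000, 3000]);
translate([4000, 2100, 0]) cube([100, 2800, 3000]);


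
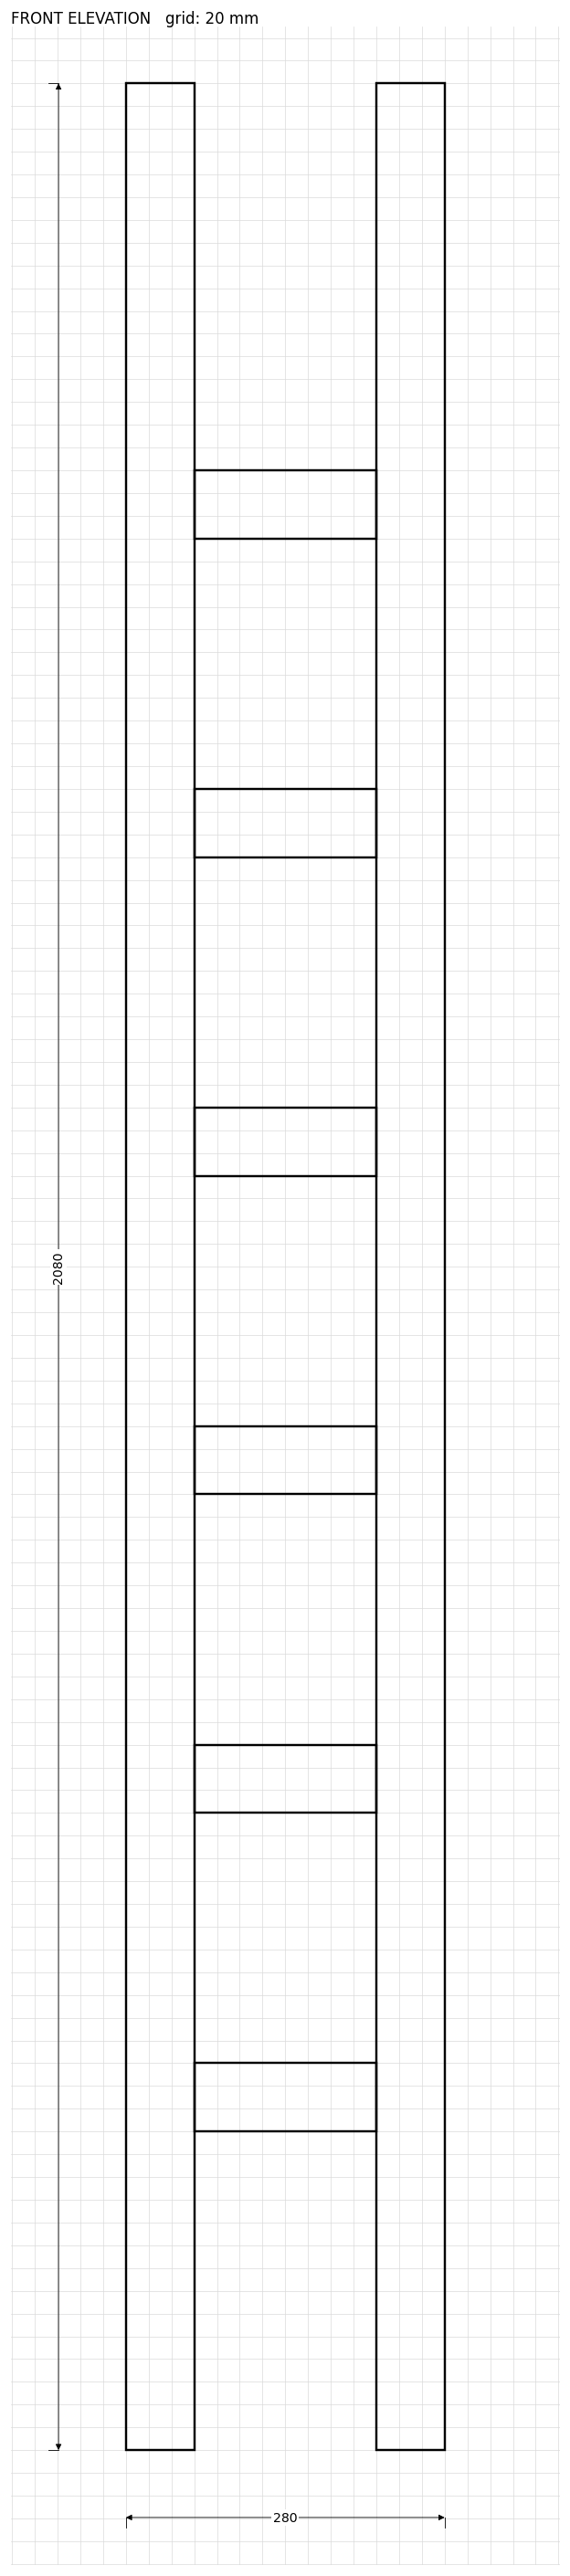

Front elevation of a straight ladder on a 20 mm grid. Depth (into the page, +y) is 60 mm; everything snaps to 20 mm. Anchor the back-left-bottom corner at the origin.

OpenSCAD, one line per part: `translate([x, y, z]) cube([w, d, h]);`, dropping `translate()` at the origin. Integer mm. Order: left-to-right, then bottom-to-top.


cube([60, 60, 2080]);
translate([60, 0, 280]) cube([160, 60, 60]);
translate([60, 0, 560]) cube([160, 60, 60]);
translate([60, 0, 840]) cube([160, 60, 60]);
translate([60, 0, 1120]) cube([160, 60, 60]);
translate([60, 0, 1400]) cube([160, 60, 60]);
translate([60, 0, 1680]) cube([160, 60, 60]);
translate([220, 0, 0]) cube([60, 60, 2080]);
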